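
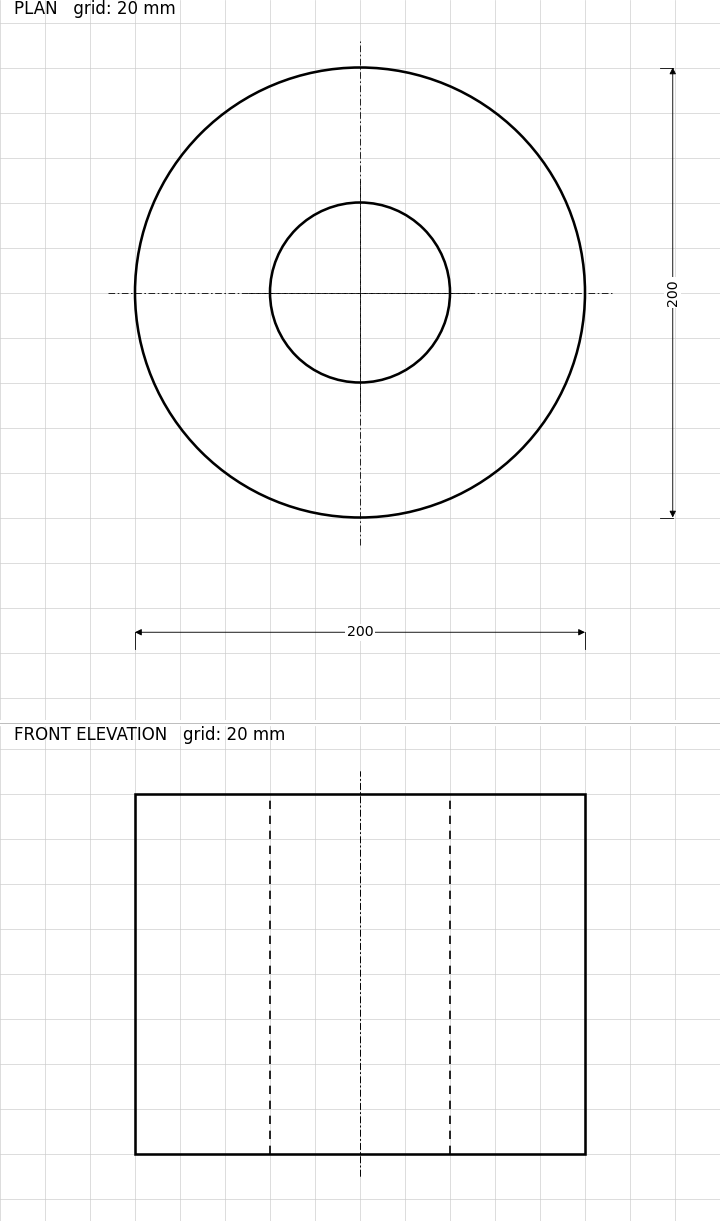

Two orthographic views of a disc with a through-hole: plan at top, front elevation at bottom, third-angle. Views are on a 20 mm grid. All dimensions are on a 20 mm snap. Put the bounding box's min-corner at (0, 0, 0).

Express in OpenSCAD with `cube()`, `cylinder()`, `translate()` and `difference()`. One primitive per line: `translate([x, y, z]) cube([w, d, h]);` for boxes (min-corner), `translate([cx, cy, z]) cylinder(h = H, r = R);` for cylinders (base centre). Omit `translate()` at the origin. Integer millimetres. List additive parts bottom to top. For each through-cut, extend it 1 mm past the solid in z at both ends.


difference() {
  translate([100, 100, 0]) cylinder(h = 160, r = 100);
  translate([100, 100, -1]) cylinder(h = 162, r = 40);
}


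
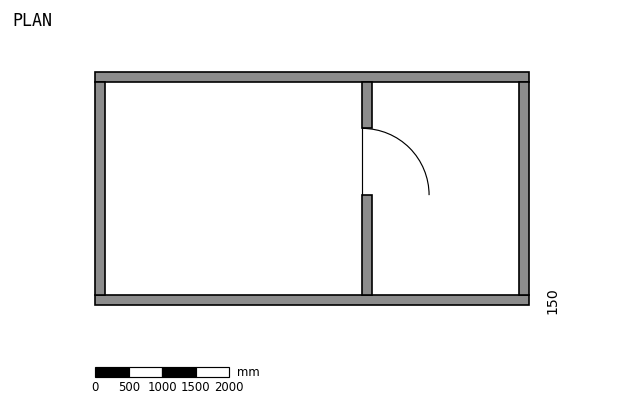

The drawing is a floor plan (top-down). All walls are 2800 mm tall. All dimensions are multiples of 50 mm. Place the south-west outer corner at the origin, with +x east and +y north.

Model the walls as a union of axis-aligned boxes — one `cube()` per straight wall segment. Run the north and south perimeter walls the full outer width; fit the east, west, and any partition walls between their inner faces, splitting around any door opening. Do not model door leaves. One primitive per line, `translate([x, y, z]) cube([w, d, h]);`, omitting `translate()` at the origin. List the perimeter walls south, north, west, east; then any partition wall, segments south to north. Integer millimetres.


cube([6500, 150, 2800]);
translate([0, 3350, 0]) cube([6500, 150, 2800]);
translate([0, 150, 0]) cube([150, 3200, 2800]);
translate([6350, 150, 0]) cube([150, 3200, 2800]);
translate([4000, 150, 0]) cube([150, 1500, 2800]);
translate([4000, 2650, 0]) cube([150, 700, 2800]);


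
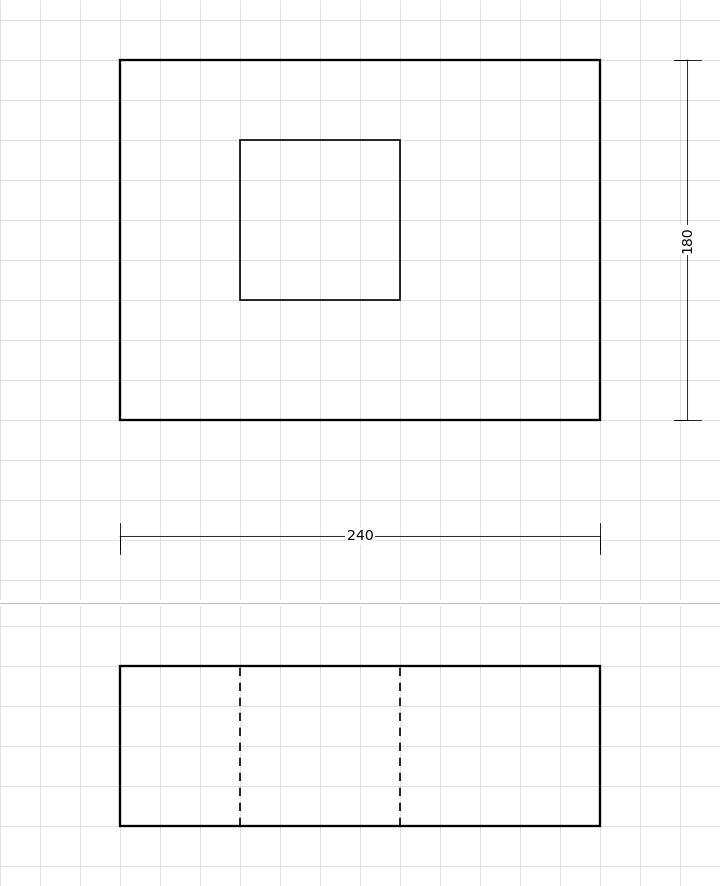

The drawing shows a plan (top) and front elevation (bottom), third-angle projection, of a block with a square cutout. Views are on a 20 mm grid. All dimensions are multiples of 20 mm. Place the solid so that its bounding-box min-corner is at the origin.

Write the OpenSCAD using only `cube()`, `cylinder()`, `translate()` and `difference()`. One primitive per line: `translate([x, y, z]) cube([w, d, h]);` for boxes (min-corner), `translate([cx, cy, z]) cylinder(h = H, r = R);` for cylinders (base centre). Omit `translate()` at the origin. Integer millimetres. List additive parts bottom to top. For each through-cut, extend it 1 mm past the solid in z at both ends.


difference() {
  cube([240, 180, 80]);
  translate([60, 60, -1]) cube([80, 80, 82]);
}


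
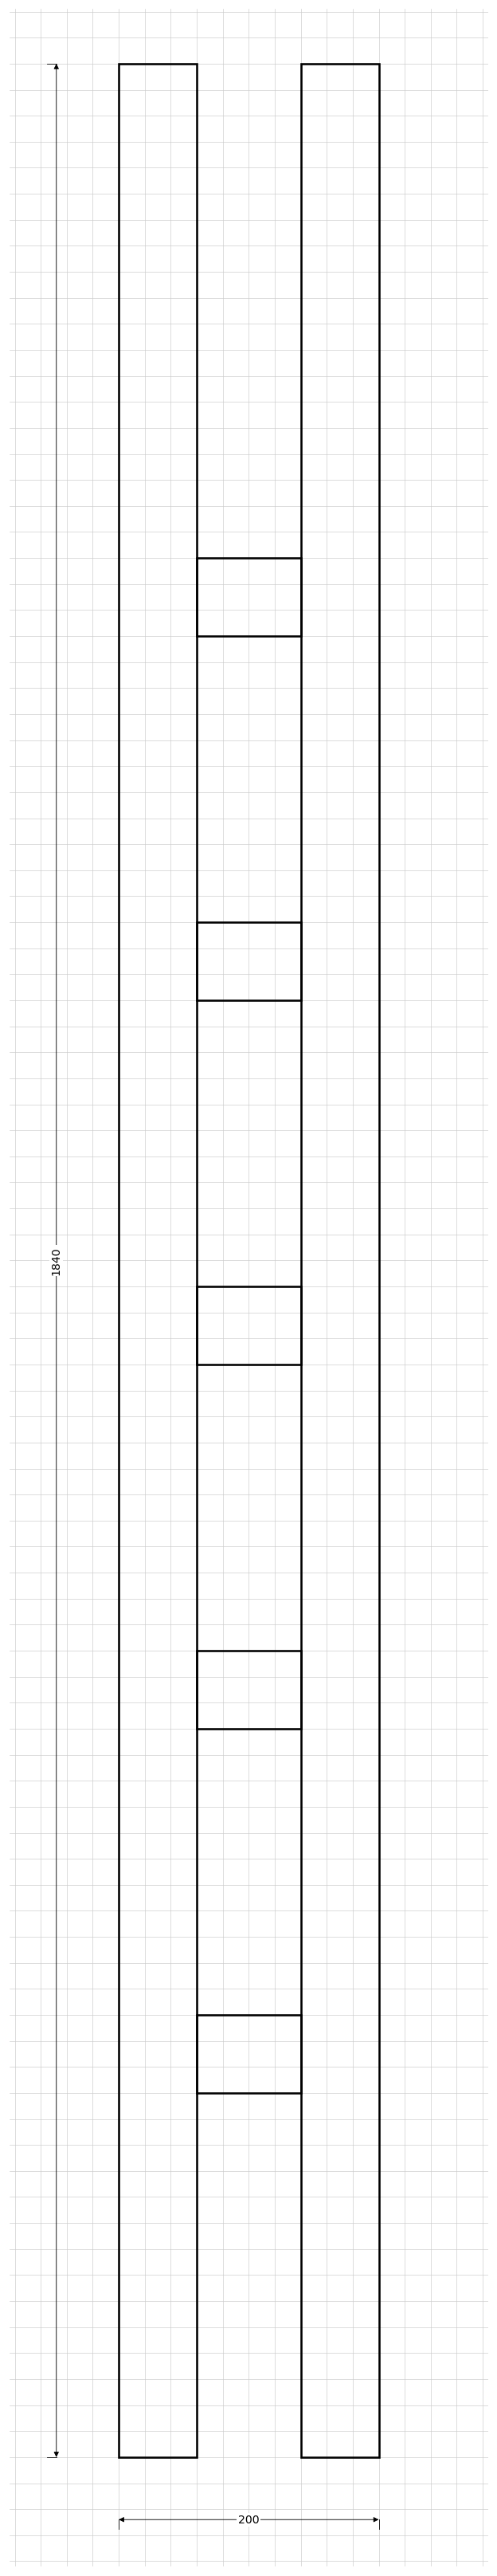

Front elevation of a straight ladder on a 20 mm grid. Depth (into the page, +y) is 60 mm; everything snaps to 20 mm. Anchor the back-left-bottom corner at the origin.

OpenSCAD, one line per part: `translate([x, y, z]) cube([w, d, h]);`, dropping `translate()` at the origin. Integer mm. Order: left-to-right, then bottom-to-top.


cube([60, 60, 1840]);
translate([60, 0, 280]) cube([80, 60, 60]);
translate([60, 0, 560]) cube([80, 60, 60]);
translate([60, 0, 840]) cube([80, 60, 60]);
translate([60, 0, 1120]) cube([80, 60, 60]);
translate([60, 0, 1400]) cube([80, 60, 60]);
translate([140, 0, 0]) cube([60, 60, 1840]);


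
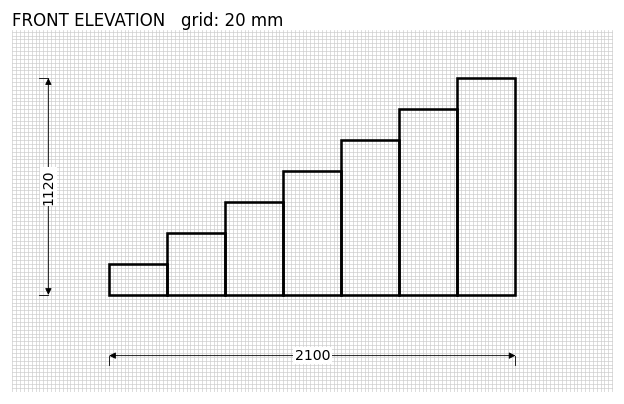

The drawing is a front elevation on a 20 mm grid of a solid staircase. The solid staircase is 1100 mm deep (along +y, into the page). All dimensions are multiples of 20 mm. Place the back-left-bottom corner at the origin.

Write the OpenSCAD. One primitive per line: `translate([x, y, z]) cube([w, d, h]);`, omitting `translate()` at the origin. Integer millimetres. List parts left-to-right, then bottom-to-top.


cube([300, 1100, 160]);
translate([300, 0, 0]) cube([300, 1100, 320]);
translate([600, 0, 0]) cube([300, 1100, 480]);
translate([900, 0, 0]) cube([300, 1100, 640]);
translate([1200, 0, 0]) cube([300, 1100, 800]);
translate([1500, 0, 0]) cube([300, 1100, 960]);
translate([1800, 0, 0]) cube([300, 1100, 1120]);


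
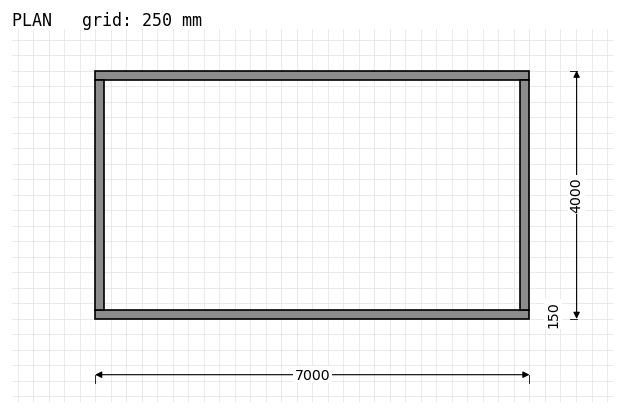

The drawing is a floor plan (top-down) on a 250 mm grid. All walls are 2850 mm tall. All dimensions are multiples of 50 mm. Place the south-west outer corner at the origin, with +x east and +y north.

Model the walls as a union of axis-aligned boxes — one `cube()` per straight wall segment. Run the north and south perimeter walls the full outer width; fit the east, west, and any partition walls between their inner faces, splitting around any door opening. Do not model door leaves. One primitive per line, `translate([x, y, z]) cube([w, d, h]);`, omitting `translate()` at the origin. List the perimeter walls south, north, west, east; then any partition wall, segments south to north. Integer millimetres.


cube([7000, 150, 2850]);
translate([0, 3850, 0]) cube([7000, 150, 2850]);
translate([0, 150, 0]) cube([150, 3700, 2850]);
translate([6850, 150, 0]) cube([150, 3700, 2850]);


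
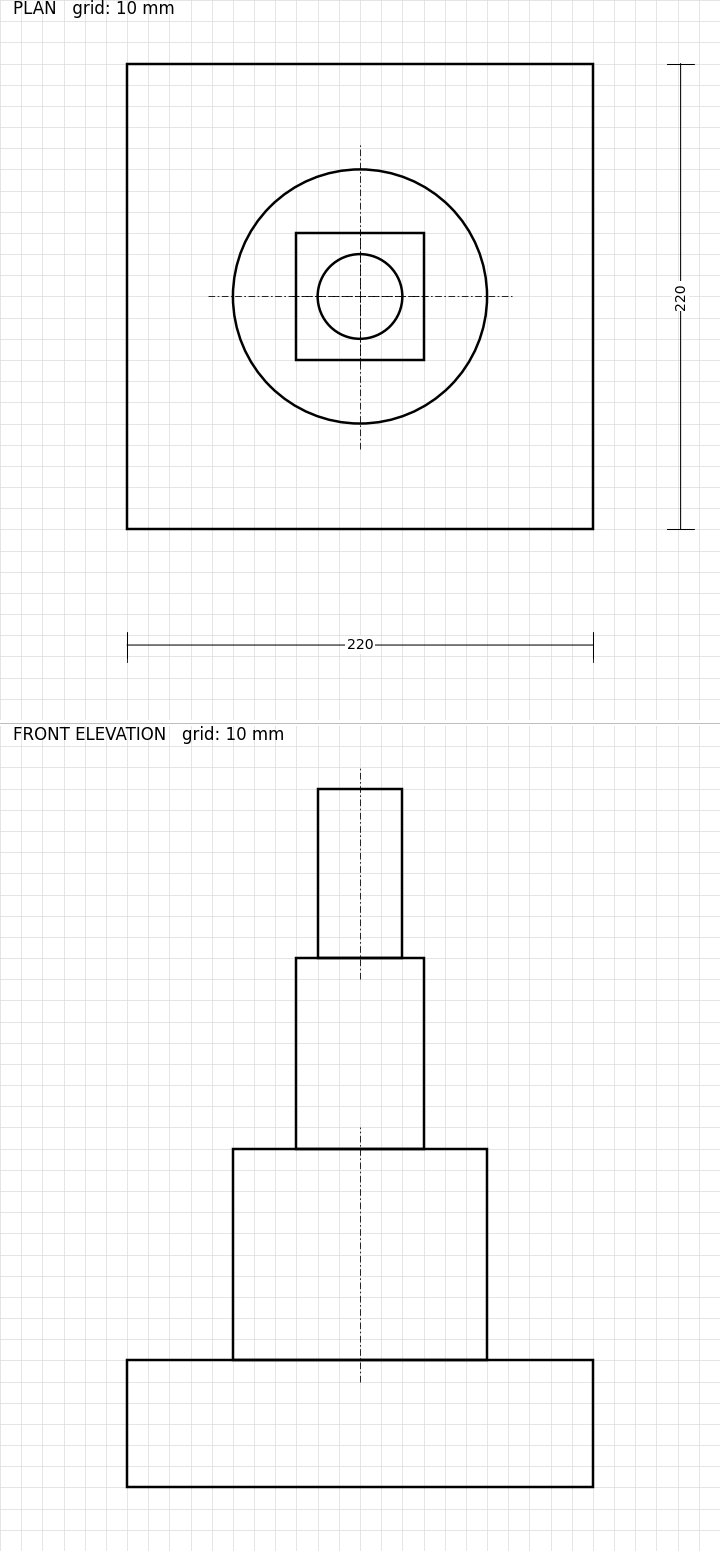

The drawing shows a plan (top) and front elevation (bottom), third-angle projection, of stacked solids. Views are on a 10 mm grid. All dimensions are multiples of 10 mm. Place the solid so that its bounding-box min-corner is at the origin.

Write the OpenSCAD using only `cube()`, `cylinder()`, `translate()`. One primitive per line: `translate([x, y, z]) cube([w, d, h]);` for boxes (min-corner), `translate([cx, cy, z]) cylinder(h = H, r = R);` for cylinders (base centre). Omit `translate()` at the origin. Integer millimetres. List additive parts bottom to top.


cube([220, 220, 60]);
translate([110, 110, 60]) cylinder(h = 100, r = 60);
translate([80, 80, 160]) cube([60, 60, 90]);
translate([110, 110, 250]) cylinder(h = 80, r = 20);


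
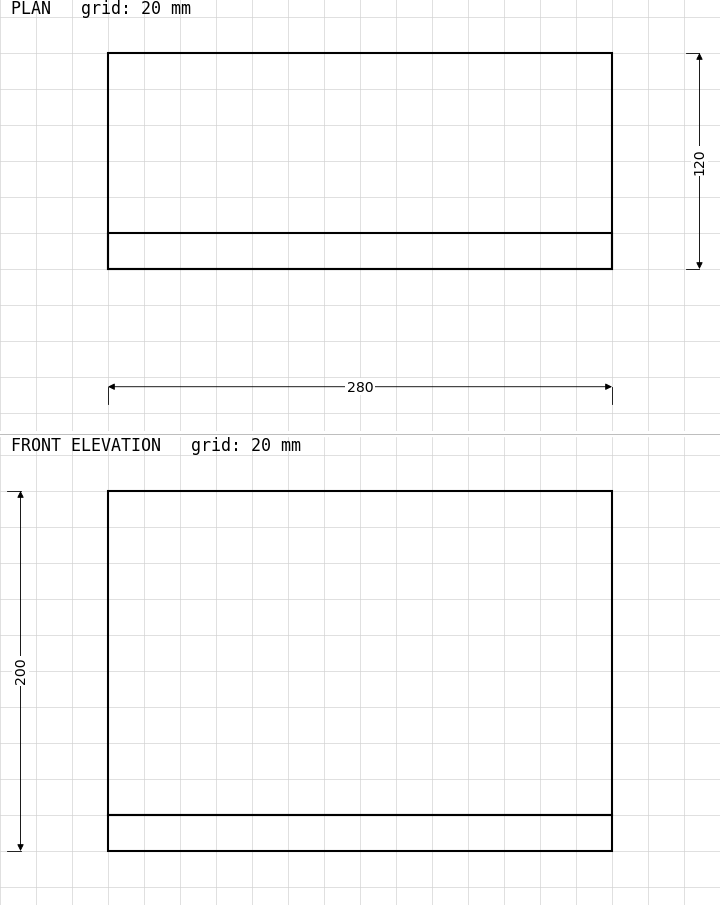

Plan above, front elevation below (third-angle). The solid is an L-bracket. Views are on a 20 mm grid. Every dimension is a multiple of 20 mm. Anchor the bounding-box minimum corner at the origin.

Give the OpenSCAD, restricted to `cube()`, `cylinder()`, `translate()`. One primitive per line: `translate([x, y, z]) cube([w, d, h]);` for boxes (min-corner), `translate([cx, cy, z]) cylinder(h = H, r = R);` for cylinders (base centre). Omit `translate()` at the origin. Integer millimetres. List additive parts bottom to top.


cube([280, 120, 20]);
translate([0, 0, 20]) cube([280, 20, 180]);


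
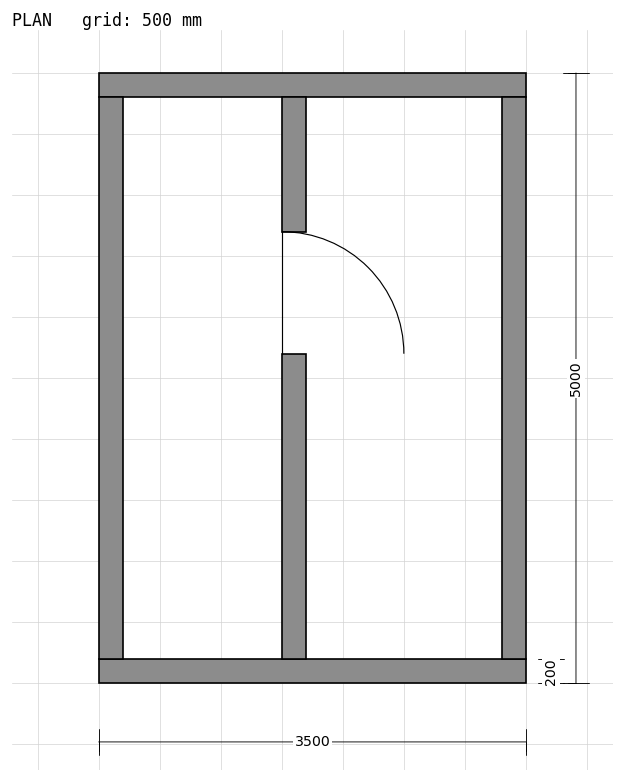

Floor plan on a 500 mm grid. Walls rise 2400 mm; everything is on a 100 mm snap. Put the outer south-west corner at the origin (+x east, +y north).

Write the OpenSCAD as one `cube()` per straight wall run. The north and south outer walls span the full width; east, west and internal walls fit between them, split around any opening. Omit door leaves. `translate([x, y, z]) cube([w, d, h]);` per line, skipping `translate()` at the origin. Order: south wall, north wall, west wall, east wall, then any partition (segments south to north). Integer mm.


cube([3500, 200, 2400]);
translate([0, 4800, 0]) cube([3500, 200, 2400]);
translate([0, 200, 0]) cube([200, 4600, 2400]);
translate([3300, 200, 0]) cube([200, 4600, 2400]);
translate([1500, 200, 0]) cube([200, 2500, 2400]);
translate([1500, 3700, 0]) cube([200, 1100, 2400]);


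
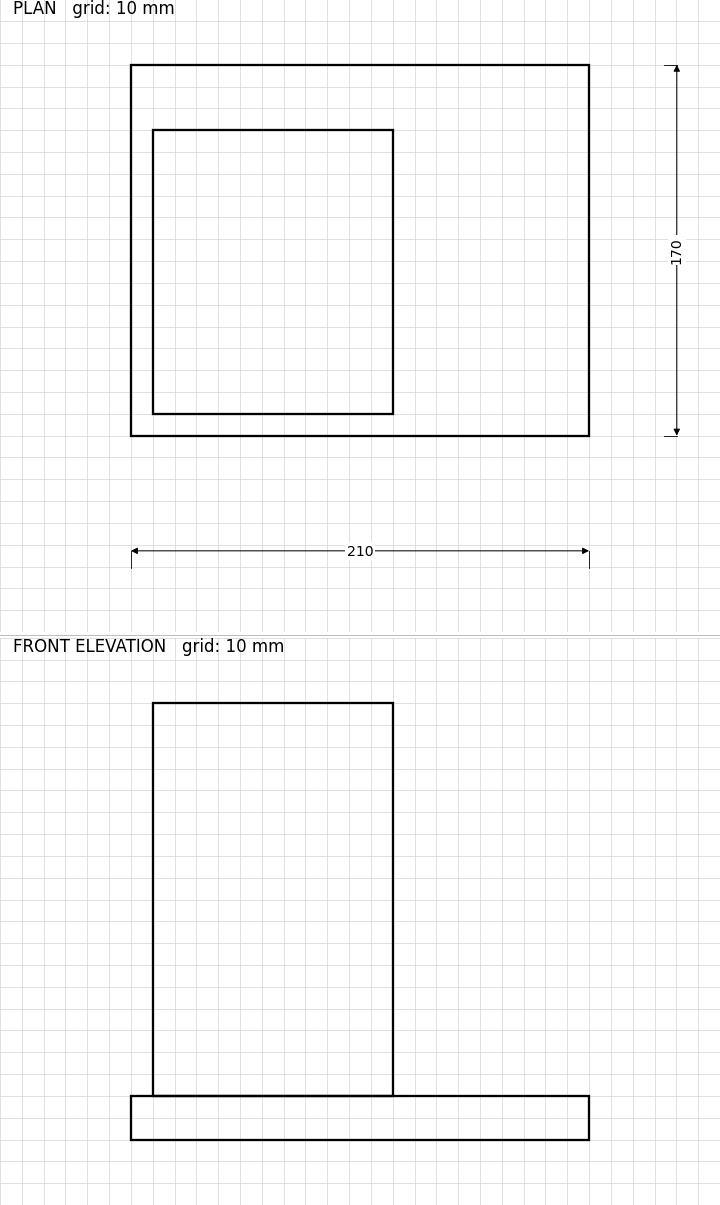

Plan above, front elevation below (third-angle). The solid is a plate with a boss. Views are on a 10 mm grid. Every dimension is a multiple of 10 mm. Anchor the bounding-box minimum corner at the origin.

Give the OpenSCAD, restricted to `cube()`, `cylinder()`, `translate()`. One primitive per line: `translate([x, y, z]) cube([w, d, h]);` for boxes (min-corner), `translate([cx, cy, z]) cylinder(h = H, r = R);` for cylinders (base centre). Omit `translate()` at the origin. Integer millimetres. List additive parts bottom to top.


cube([210, 170, 20]);
translate([10, 10, 20]) cube([110, 130, 180]);


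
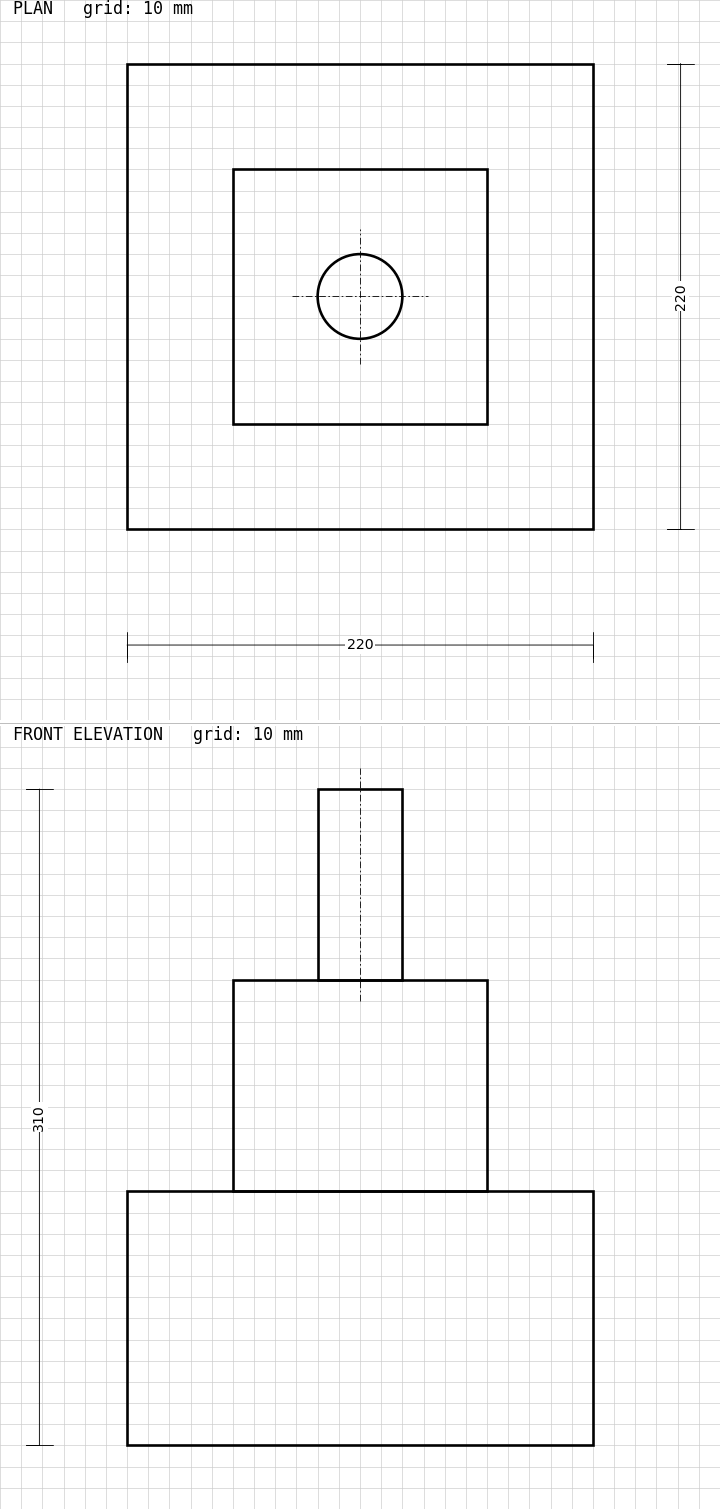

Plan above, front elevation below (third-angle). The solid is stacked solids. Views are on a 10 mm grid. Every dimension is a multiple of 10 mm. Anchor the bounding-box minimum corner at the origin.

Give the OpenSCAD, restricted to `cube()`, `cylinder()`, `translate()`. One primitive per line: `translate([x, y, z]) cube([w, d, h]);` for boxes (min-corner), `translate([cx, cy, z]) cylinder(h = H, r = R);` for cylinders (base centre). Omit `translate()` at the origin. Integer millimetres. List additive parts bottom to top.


cube([220, 220, 120]);
translate([50, 50, 120]) cube([120, 120, 100]);
translate([110, 110, 220]) cylinder(h = 90, r = 20);


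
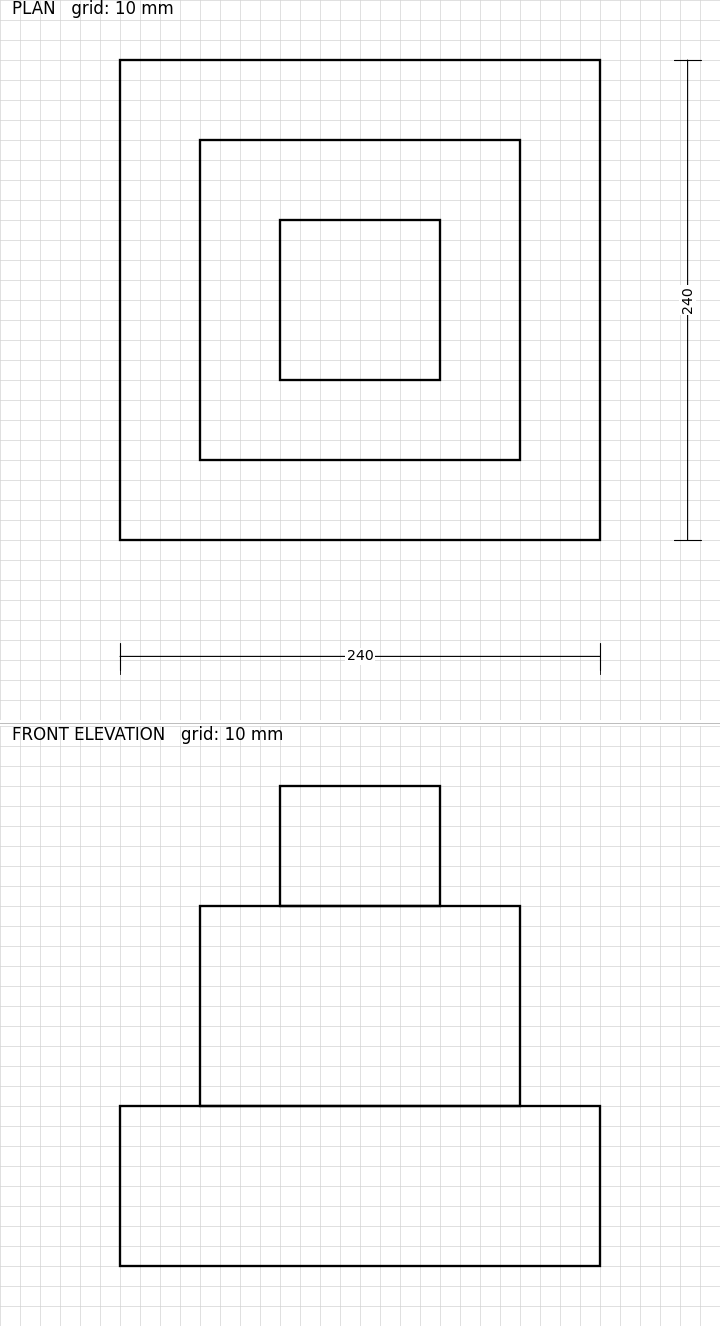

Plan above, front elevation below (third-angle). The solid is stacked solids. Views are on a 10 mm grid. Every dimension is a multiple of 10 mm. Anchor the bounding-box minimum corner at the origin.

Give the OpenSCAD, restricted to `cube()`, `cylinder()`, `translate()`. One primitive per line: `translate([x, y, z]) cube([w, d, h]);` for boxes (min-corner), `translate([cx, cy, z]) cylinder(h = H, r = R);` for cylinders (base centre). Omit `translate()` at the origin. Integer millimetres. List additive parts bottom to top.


cube([240, 240, 80]);
translate([40, 40, 80]) cube([160, 160, 100]);
translate([80, 80, 180]) cube([80, 80, 60]);


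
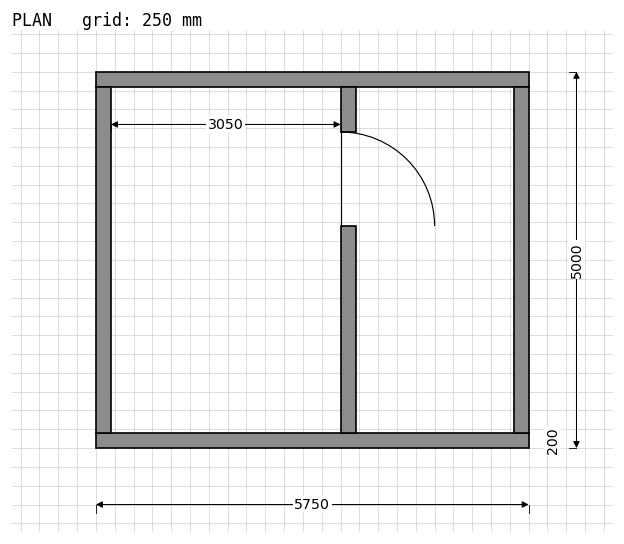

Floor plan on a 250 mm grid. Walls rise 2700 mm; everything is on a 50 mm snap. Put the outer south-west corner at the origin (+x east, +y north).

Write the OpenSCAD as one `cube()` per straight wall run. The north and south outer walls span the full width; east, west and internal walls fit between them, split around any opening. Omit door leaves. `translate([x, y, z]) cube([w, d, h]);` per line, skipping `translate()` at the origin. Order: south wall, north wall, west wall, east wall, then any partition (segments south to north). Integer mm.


cube([5750, 200, 2700]);
translate([0, 4800, 0]) cube([5750, 200, 2700]);
translate([0, 200, 0]) cube([200, 4600, 2700]);
translate([5550, 200, 0]) cube([200, 4600, 2700]);
translate([3250, 200, 0]) cube([200, 2750, 2700]);
translate([3250, 4200, 0]) cube([200, 600, 2700]);


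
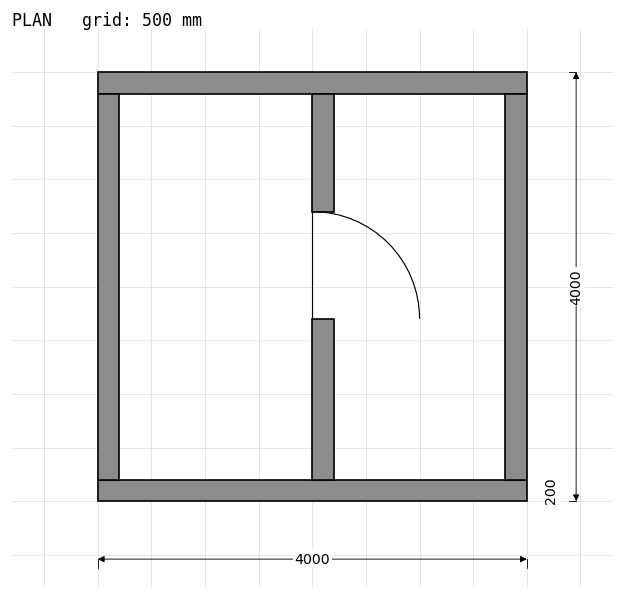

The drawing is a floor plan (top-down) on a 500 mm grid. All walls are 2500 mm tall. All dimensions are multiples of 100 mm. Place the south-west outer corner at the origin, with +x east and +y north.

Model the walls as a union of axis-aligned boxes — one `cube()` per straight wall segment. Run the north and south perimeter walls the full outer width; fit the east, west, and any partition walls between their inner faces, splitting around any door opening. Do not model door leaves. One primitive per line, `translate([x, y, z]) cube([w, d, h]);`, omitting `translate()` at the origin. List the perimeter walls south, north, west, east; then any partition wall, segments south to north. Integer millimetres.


cube([4000, 200, 2500]);
translate([0, 3800, 0]) cube([4000, 200, 2500]);
translate([0, 200, 0]) cube([200, 3600, 2500]);
translate([3800, 200, 0]) cube([200, 3600, 2500]);
translate([2000, 200, 0]) cube([200, 1500, 2500]);
translate([2000, 2700, 0]) cube([200, 1100, 2500]);


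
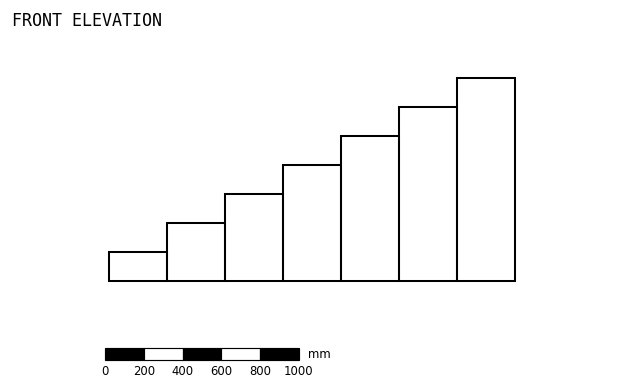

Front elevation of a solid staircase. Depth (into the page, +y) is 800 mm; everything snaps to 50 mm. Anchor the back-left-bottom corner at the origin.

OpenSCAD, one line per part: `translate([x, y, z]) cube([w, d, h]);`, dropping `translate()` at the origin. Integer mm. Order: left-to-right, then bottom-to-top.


cube([300, 800, 150]);
translate([300, 0, 0]) cube([300, 800, 300]);
translate([600, 0, 0]) cube([300, 800, 450]);
translate([900, 0, 0]) cube([300, 800, 600]);
translate([1200, 0, 0]) cube([300, 800, 750]);
translate([1500, 0, 0]) cube([300, 800, 900]);
translate([1800, 0, 0]) cube([300, 800, 1050]);


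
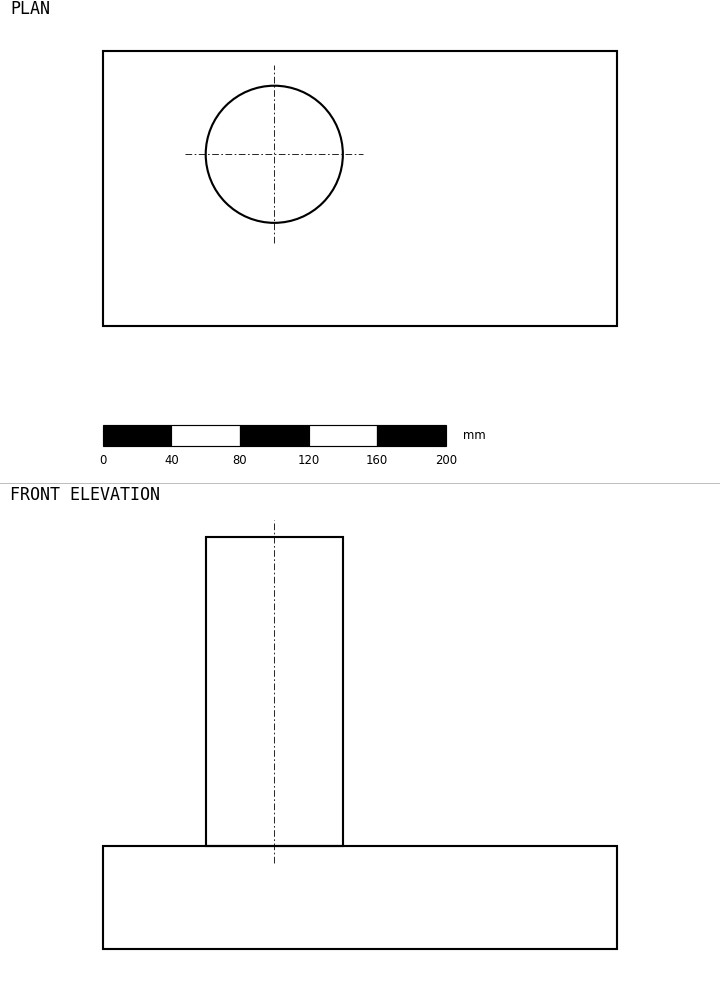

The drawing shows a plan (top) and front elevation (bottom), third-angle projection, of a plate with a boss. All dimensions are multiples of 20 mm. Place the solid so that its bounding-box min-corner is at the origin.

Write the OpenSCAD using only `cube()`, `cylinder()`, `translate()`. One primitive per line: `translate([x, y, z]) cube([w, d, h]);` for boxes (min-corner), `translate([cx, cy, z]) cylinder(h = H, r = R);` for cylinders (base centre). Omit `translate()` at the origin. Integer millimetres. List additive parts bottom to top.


cube([300, 160, 60]);
translate([100, 100, 60]) cylinder(h = 180, r = 40);


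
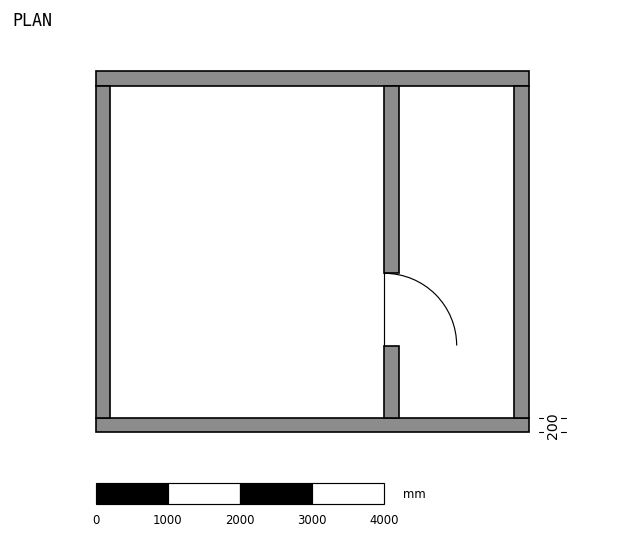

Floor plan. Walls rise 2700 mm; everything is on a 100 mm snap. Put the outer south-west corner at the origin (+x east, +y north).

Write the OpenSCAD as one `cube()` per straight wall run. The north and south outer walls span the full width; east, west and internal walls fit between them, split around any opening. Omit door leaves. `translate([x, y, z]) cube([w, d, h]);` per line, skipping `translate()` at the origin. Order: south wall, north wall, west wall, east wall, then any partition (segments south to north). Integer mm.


cube([6000, 200, 2700]);
translate([0, 4800, 0]) cube([6000, 200, 2700]);
translate([0, 200, 0]) cube([200, 4600, 2700]);
translate([5800, 200, 0]) cube([200, 4600, 2700]);
translate([4000, 200, 0]) cube([200, 1000, 2700]);
translate([4000, 2200, 0]) cube([200, 2600, 2700]);


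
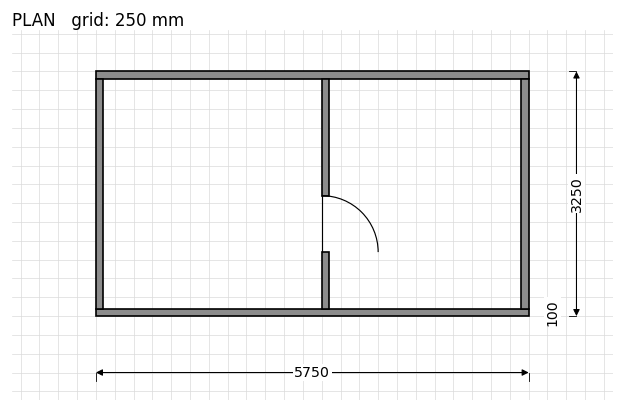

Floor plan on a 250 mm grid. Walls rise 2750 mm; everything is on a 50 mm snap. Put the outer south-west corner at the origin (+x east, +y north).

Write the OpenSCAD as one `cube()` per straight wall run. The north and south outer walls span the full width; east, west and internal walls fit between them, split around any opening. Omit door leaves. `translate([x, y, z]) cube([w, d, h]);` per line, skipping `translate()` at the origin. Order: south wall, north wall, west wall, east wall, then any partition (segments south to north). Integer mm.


cube([5750, 100, 2750]);
translate([0, 3150, 0]) cube([5750, 100, 2750]);
translate([0, 100, 0]) cube([100, 3050, 2750]);
translate([5650, 100, 0]) cube([100, 3050, 2750]);
translate([3000, 100, 0]) cube([100, 750, 2750]);
translate([3000, 1600, 0]) cube([100, 1550, 2750]);


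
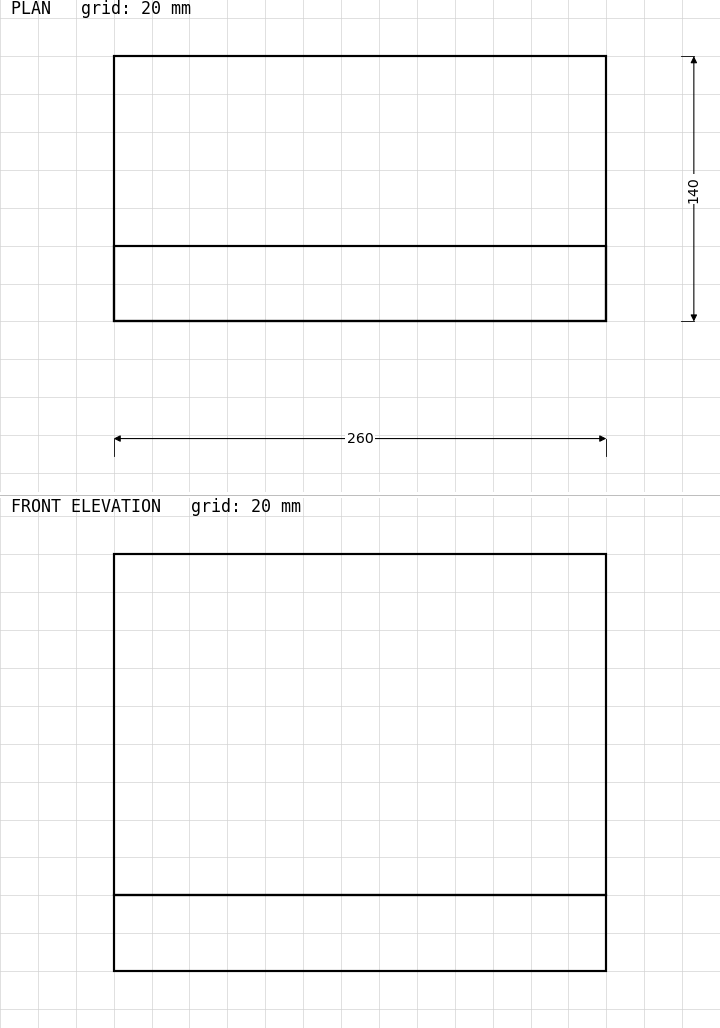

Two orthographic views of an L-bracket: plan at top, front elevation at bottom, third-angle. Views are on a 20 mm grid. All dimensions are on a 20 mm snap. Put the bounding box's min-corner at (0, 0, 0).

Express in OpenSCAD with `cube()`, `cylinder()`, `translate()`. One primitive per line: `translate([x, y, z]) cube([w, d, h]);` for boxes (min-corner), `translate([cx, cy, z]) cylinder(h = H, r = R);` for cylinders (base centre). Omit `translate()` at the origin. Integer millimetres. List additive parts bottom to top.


cube([260, 140, 40]);
translate([0, 0, 40]) cube([260, 40, 180]);


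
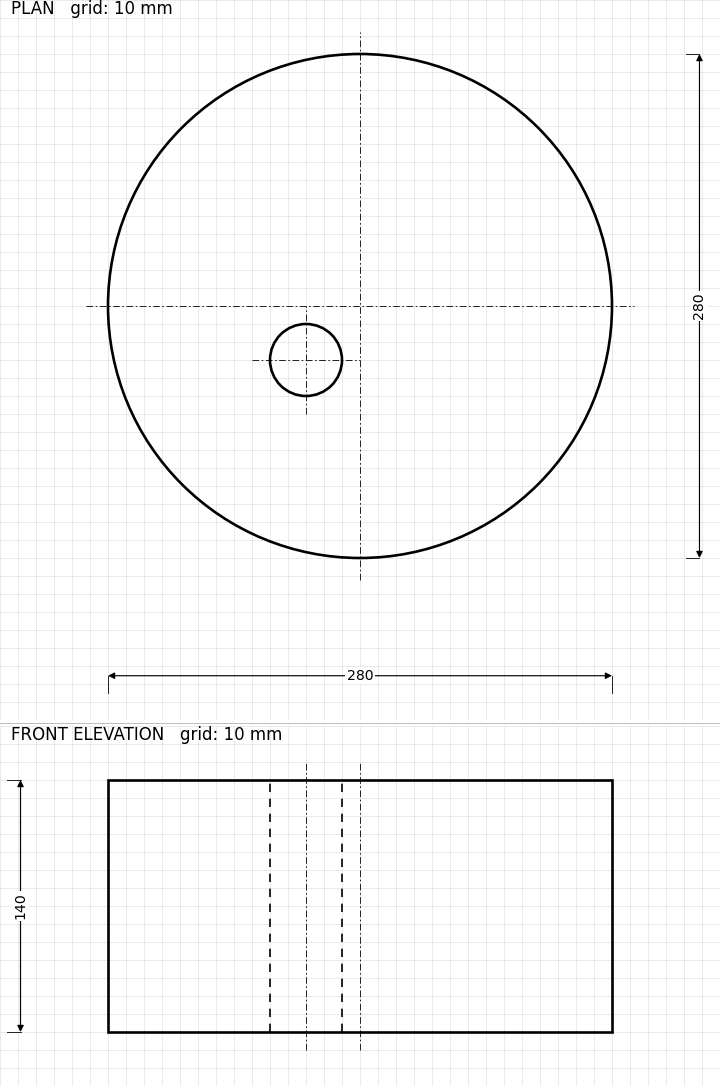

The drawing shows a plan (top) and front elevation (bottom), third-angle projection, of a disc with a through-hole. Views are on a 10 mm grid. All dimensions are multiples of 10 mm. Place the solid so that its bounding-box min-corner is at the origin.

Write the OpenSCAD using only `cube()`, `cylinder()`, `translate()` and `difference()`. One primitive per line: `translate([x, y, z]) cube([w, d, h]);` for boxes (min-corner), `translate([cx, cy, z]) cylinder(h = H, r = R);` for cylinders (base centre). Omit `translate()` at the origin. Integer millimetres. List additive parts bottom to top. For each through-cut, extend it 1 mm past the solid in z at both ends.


difference() {
  translate([140, 140, 0]) cylinder(h = 140, r = 140);
  translate([110, 110, -1]) cylinder(h = 142, r = 20);
}


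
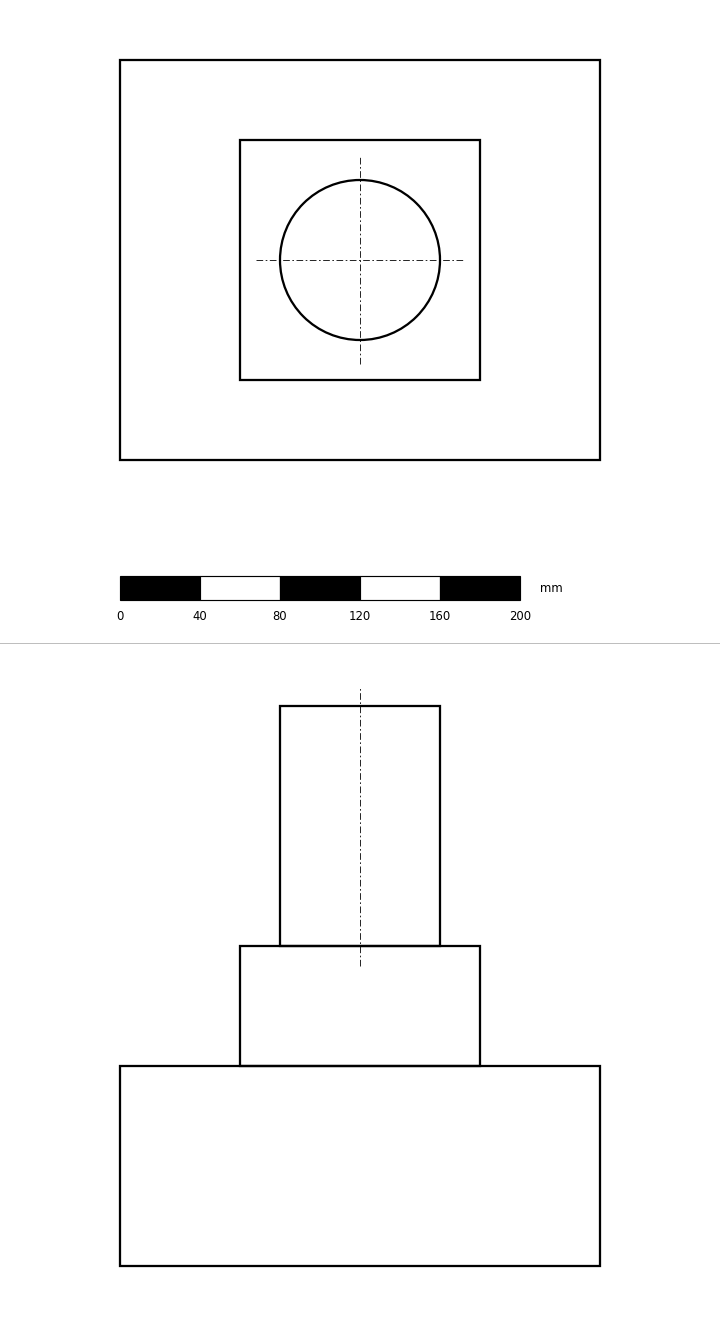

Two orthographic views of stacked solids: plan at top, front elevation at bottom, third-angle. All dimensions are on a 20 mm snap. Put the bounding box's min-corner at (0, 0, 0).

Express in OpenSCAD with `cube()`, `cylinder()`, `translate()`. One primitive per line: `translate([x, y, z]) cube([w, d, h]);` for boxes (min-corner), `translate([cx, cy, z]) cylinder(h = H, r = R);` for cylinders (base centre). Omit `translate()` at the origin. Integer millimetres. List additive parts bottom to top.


cube([240, 200, 100]);
translate([60, 40, 100]) cube([120, 120, 60]);
translate([120, 100, 160]) cylinder(h = 120, r = 40);


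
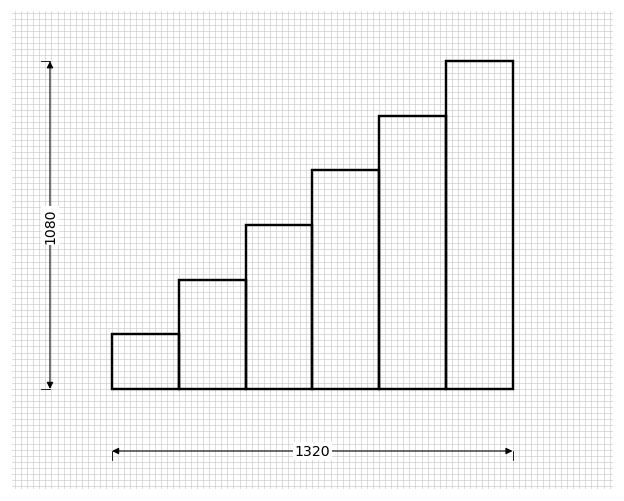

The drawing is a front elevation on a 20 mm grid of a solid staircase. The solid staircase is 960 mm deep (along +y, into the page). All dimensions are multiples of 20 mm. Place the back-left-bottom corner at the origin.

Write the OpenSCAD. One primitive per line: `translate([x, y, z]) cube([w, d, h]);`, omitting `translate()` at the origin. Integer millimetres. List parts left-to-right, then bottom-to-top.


cube([220, 960, 180]);
translate([220, 0, 0]) cube([220, 960, 360]);
translate([440, 0, 0]) cube([220, 960, 540]);
translate([660, 0, 0]) cube([220, 960, 720]);
translate([880, 0, 0]) cube([220, 960, 900]);
translate([1100, 0, 0]) cube([220, 960, 1080]);


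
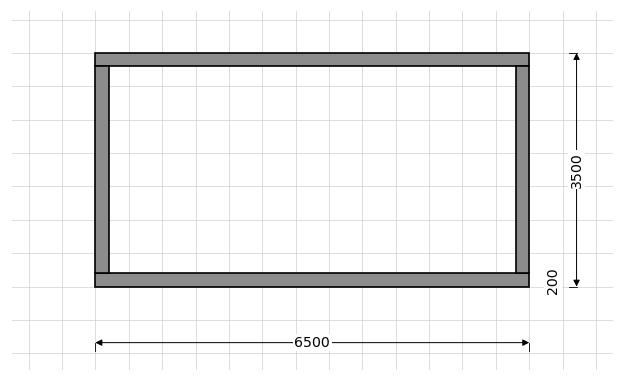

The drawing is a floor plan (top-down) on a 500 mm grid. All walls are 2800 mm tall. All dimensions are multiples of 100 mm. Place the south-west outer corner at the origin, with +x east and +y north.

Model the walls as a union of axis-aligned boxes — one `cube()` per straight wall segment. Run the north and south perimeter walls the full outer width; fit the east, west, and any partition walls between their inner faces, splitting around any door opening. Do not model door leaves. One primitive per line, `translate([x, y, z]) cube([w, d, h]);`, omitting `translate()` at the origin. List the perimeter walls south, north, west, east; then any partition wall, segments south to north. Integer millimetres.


cube([6500, 200, 2800]);
translate([0, 3300, 0]) cube([6500, 200, 2800]);
translate([0, 200, 0]) cube([200, 3100, 2800]);
translate([6300, 200, 0]) cube([200, 3100, 2800]);


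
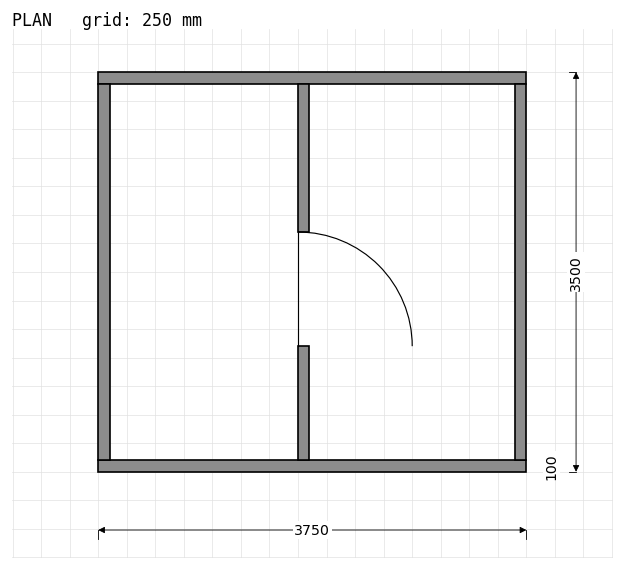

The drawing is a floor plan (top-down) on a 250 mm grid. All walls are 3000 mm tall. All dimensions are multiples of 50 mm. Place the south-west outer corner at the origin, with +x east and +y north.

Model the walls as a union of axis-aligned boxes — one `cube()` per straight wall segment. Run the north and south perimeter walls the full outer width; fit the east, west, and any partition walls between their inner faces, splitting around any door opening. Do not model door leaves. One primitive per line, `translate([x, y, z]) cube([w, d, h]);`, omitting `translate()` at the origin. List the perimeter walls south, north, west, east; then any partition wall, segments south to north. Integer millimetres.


cube([3750, 100, 3000]);
translate([0, 3400, 0]) cube([3750, 100, 3000]);
translate([0, 100, 0]) cube([100, 3300, 3000]);
translate([3650, 100, 0]) cube([100, 3300, 3000]);
translate([1750, 100, 0]) cube([100, 1000, 3000]);
translate([1750, 2100, 0]) cube([100, 1300, 3000]);


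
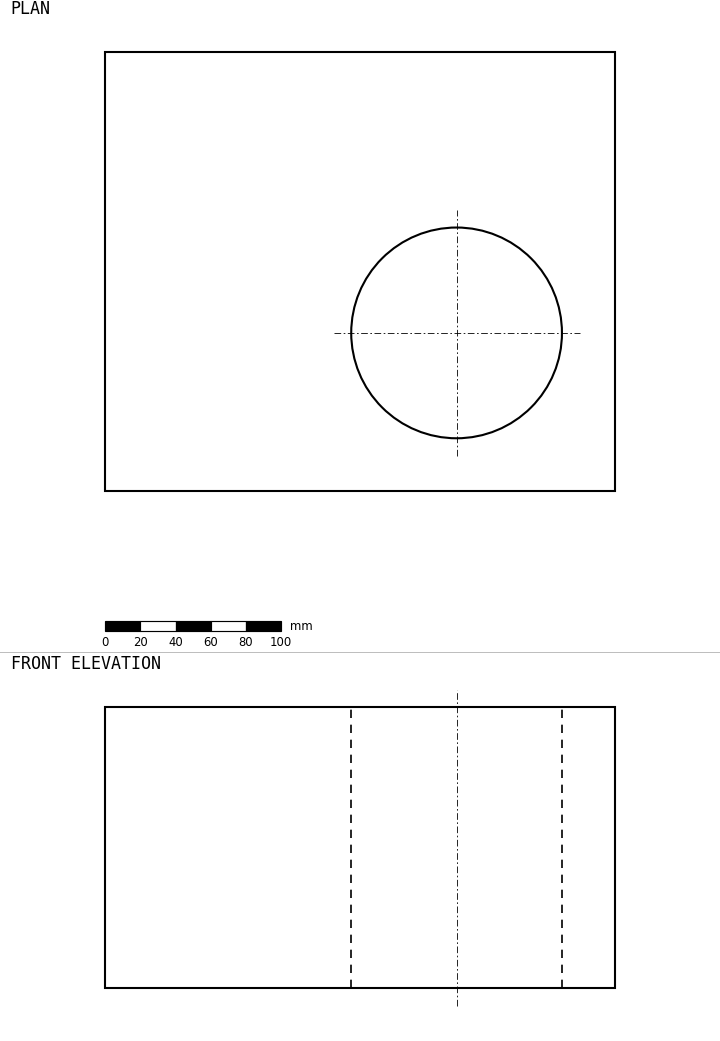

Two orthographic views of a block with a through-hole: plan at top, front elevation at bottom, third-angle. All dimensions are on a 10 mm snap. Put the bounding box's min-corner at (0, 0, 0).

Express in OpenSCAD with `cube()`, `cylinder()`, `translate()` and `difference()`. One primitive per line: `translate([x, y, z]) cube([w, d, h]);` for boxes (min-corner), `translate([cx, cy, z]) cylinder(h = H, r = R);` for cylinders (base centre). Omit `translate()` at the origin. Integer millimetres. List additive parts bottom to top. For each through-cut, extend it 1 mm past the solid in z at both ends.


difference() {
  cube([290, 250, 160]);
  translate([200, 90, -1]) cylinder(h = 162, r = 60);
}


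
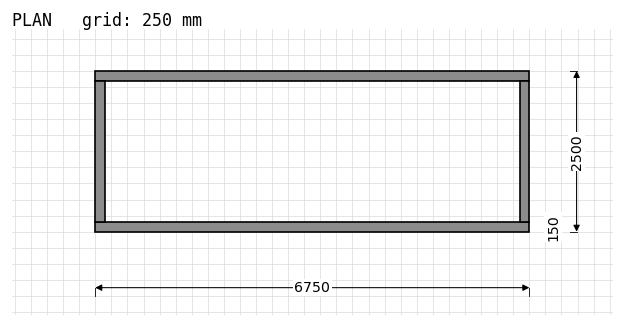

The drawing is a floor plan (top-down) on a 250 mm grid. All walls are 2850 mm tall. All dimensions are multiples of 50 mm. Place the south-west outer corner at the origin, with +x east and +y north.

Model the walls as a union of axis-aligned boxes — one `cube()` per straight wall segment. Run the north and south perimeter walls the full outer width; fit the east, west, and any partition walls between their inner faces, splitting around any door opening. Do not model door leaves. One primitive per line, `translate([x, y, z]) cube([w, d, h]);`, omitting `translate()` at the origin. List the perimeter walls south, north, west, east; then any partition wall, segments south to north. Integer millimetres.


cube([6750, 150, 2850]);
translate([0, 2350, 0]) cube([6750, 150, 2850]);
translate([0, 150, 0]) cube([150, 2200, 2850]);
translate([6600, 150, 0]) cube([150, 2200, 2850]);


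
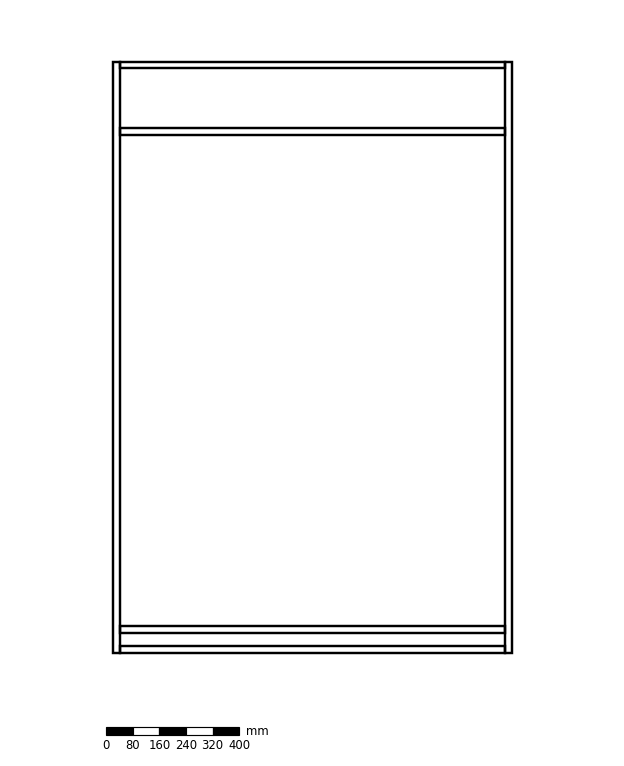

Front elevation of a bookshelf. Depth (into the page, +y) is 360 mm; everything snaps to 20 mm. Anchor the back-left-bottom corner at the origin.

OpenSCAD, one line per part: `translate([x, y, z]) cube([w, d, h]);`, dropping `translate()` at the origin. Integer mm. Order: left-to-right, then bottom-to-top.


cube([20, 360, 1780]);
translate([20, 0, 0]) cube([1160, 360, 20]);
translate([20, 0, 60]) cube([1160, 360, 20]);
translate([20, 0, 1560]) cube([1160, 360, 20]);
translate([20, 0, 1760]) cube([1160, 360, 20]);
translate([1180, 0, 0]) cube([20, 360, 1780]);


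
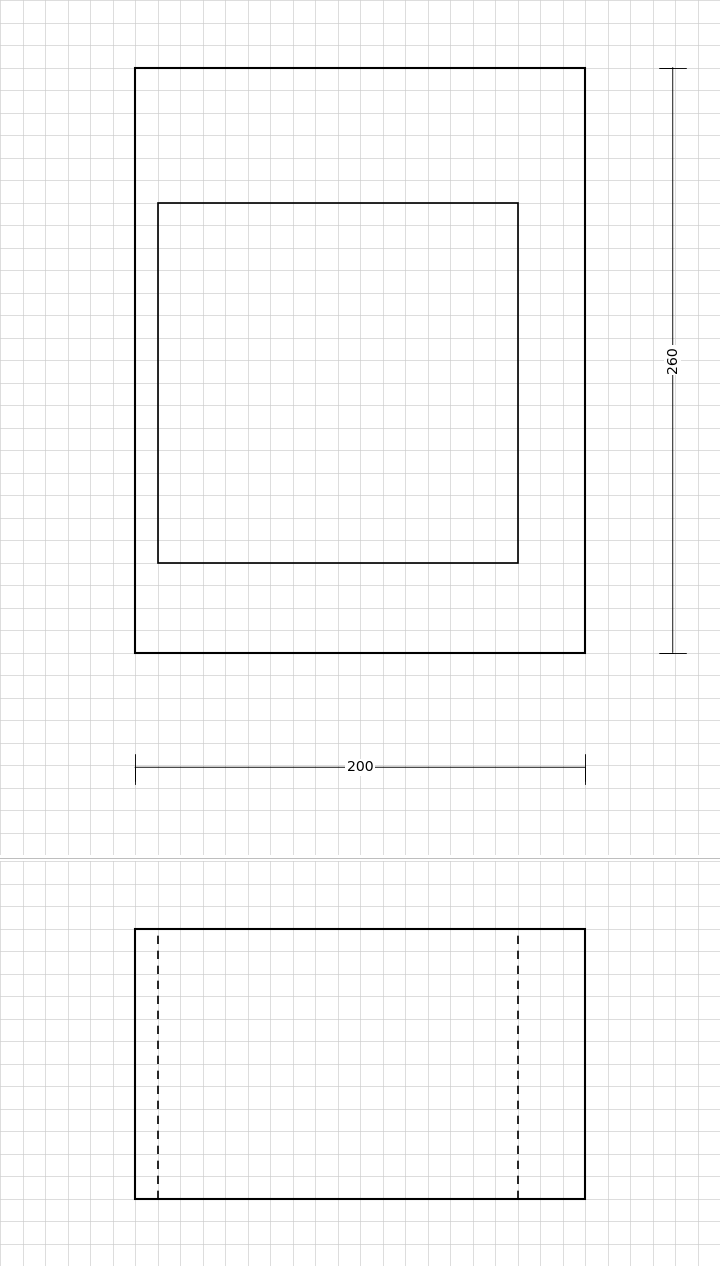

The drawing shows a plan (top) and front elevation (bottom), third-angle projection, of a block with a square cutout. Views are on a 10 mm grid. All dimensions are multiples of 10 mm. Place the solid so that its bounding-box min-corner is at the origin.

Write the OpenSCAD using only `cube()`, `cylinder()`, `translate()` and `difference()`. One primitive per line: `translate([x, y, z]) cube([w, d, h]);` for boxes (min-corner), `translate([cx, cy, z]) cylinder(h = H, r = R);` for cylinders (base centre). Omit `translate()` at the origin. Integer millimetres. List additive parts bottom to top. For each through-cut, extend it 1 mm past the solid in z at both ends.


difference() {
  cube([200, 260, 120]);
  translate([10, 40, -1]) cube([160, 160, 122]);
}


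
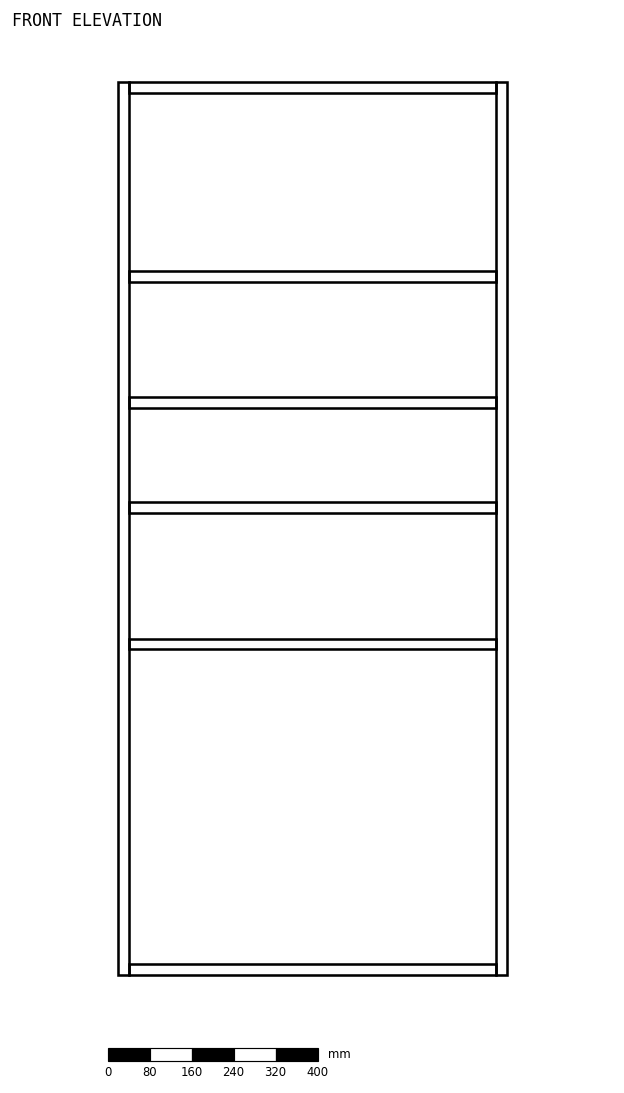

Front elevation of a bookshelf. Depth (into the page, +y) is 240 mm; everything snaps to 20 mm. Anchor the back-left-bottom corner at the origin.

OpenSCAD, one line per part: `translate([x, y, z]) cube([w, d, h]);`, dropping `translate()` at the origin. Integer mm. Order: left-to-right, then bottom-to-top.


cube([20, 240, 1700]);
translate([20, 0, 0]) cube([700, 240, 20]);
translate([20, 0, 620]) cube([700, 240, 20]);
translate([20, 0, 880]) cube([700, 240, 20]);
translate([20, 0, 1080]) cube([700, 240, 20]);
translate([20, 0, 1320]) cube([700, 240, 20]);
translate([20, 0, 1680]) cube([700, 240, 20]);
translate([720, 0, 0]) cube([20, 240, 1700]);


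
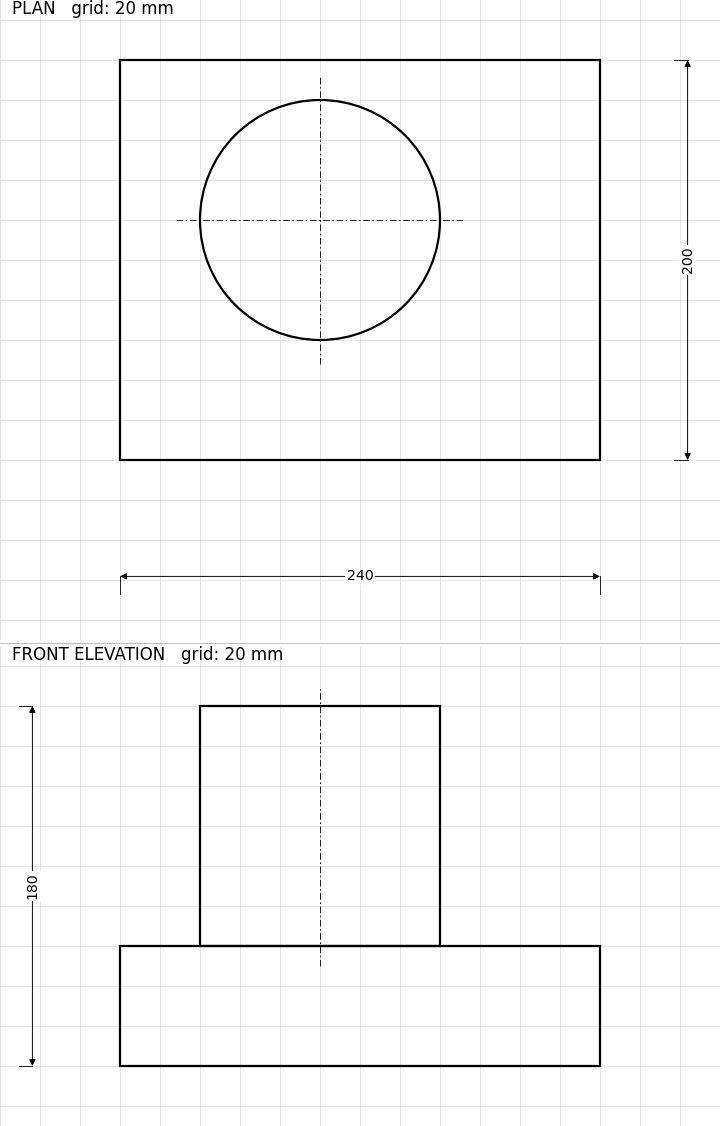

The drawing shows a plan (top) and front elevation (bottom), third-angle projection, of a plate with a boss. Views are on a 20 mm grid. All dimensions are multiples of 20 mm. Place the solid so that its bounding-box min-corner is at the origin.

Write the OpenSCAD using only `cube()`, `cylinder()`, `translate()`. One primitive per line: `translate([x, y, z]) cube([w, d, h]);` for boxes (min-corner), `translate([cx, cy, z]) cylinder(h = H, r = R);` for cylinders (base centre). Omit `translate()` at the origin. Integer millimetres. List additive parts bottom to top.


cube([240, 200, 60]);
translate([100, 120, 60]) cylinder(h = 120, r = 60);


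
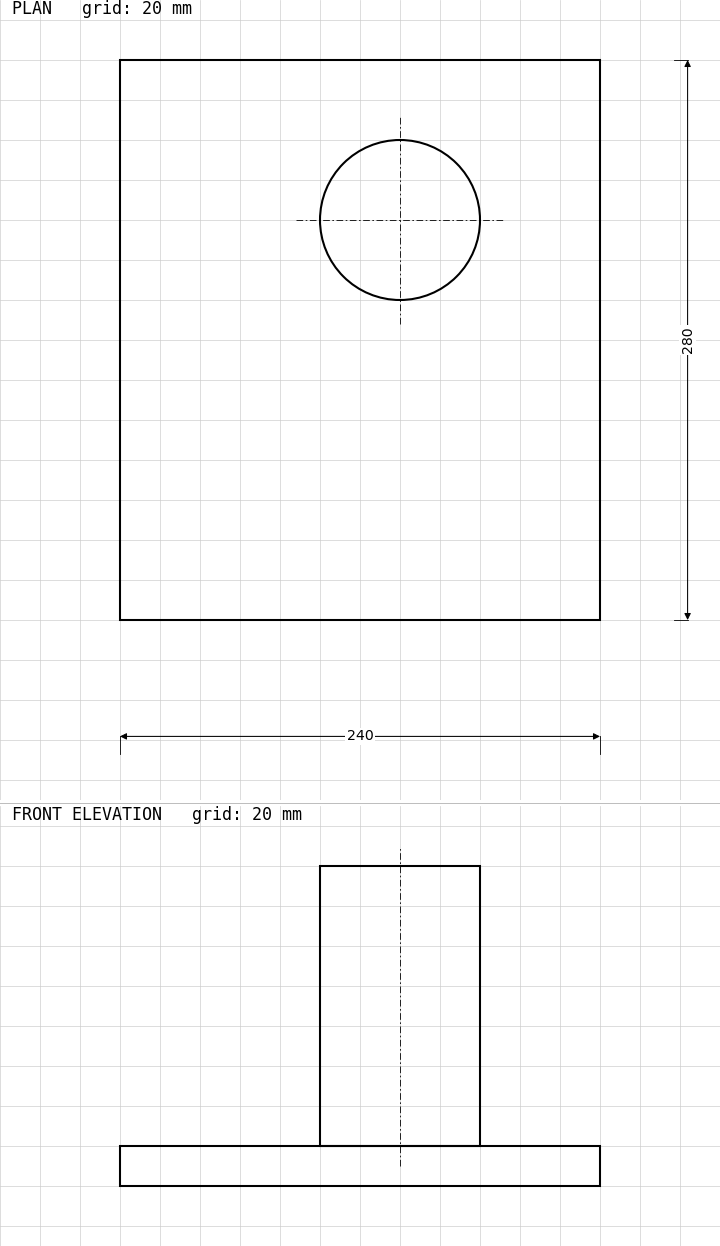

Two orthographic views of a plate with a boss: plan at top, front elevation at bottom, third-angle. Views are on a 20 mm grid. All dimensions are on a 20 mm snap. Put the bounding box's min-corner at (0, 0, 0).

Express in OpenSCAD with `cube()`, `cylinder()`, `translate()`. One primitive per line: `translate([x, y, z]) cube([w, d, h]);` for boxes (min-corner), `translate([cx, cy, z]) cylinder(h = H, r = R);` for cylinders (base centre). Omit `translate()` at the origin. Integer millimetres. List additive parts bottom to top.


cube([240, 280, 20]);
translate([140, 200, 20]) cylinder(h = 140, r = 40);


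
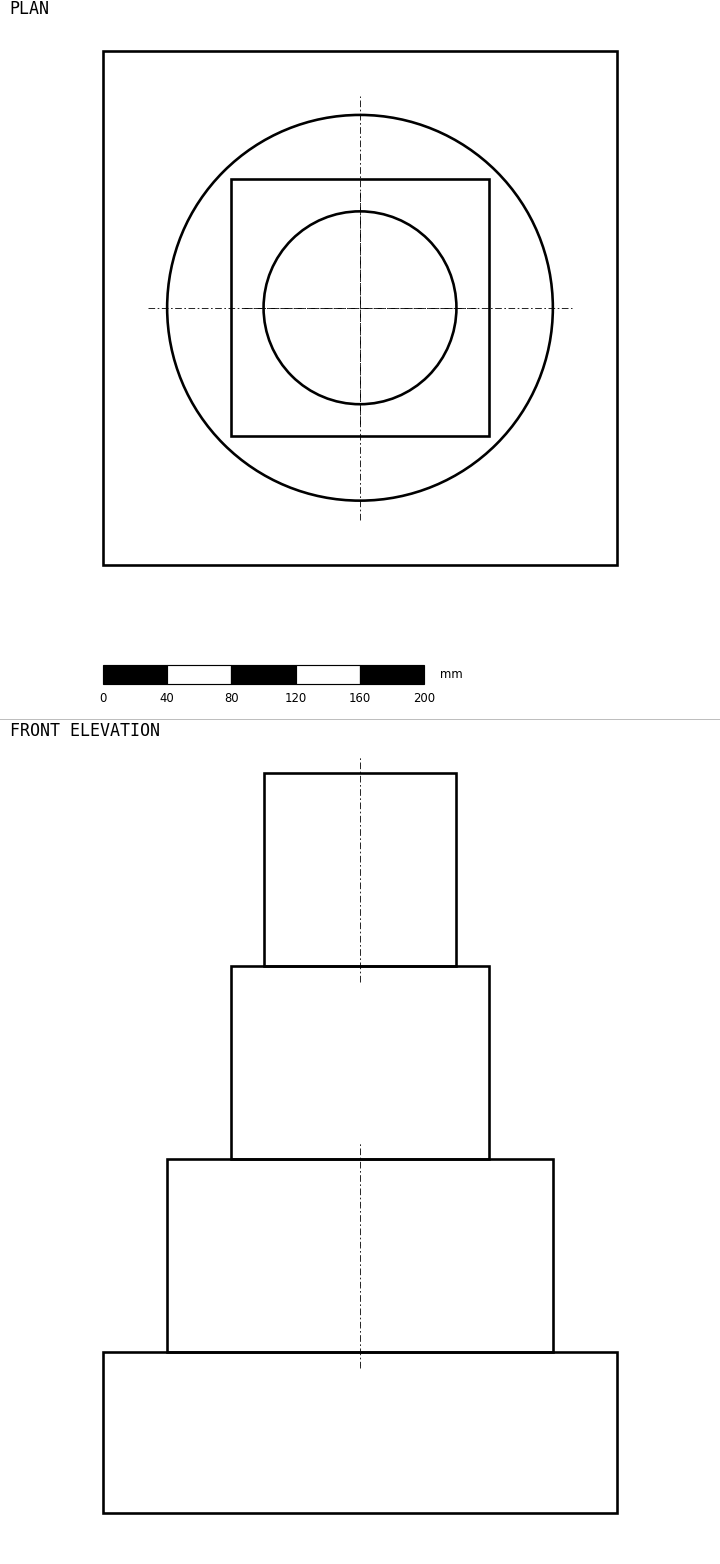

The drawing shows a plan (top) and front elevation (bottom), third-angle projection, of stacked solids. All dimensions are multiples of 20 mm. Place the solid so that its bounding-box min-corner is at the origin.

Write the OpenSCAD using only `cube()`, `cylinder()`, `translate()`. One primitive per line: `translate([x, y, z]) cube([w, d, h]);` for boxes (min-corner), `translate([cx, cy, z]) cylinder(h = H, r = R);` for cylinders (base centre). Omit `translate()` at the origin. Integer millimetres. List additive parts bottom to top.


cube([320, 320, 100]);
translate([160, 160, 100]) cylinder(h = 120, r = 120);
translate([80, 80, 220]) cube([160, 160, 120]);
translate([160, 160, 340]) cylinder(h = 120, r = 60);


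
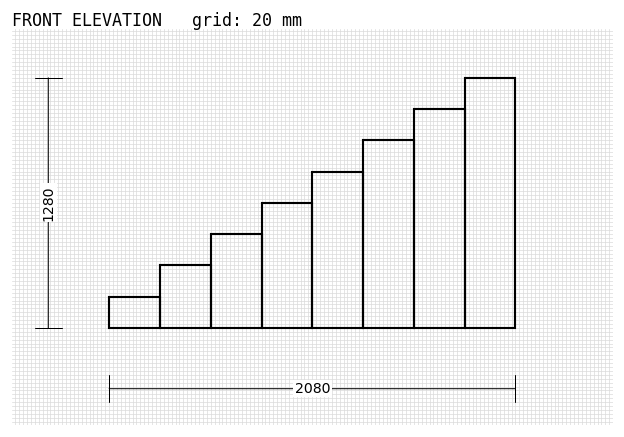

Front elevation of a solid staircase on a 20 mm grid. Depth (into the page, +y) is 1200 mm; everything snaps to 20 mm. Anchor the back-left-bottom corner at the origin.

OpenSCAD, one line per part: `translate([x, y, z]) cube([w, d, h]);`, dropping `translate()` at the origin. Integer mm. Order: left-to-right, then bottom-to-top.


cube([260, 1200, 160]);
translate([260, 0, 0]) cube([260, 1200, 320]);
translate([520, 0, 0]) cube([260, 1200, 480]);
translate([780, 0, 0]) cube([260, 1200, 640]);
translate([1040, 0, 0]) cube([260, 1200, 800]);
translate([1300, 0, 0]) cube([260, 1200, 960]);
translate([1560, 0, 0]) cube([260, 1200, 1120]);
translate([1820, 0, 0]) cube([260, 1200, 1280]);


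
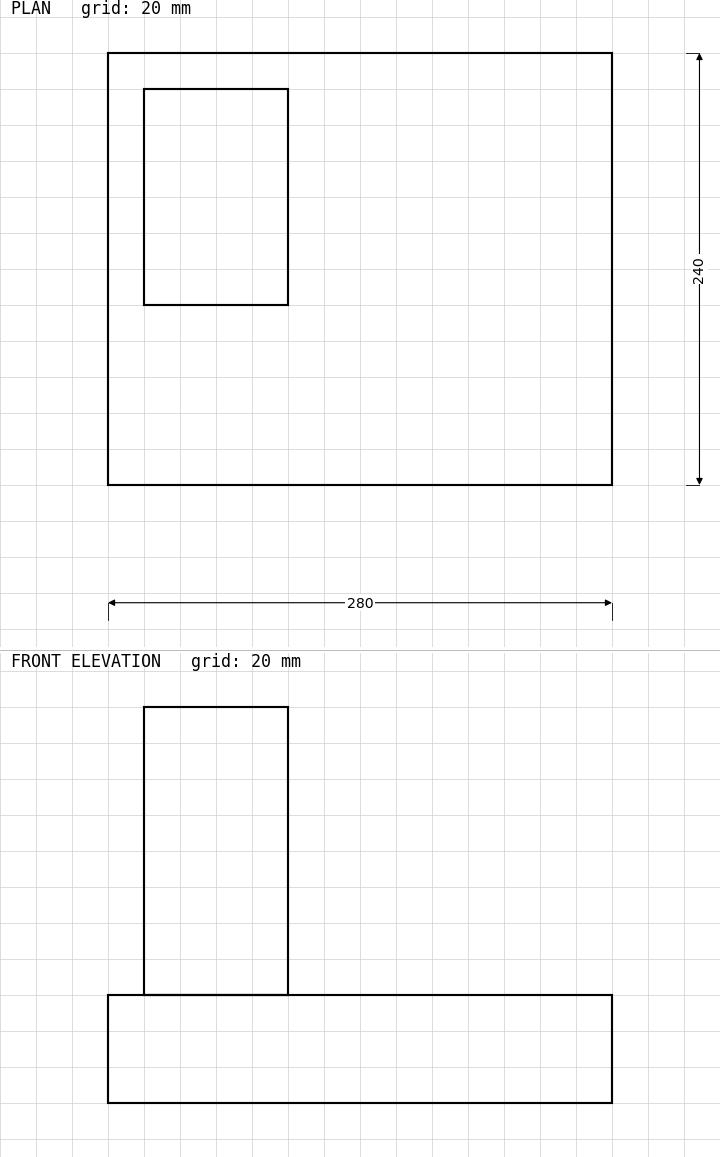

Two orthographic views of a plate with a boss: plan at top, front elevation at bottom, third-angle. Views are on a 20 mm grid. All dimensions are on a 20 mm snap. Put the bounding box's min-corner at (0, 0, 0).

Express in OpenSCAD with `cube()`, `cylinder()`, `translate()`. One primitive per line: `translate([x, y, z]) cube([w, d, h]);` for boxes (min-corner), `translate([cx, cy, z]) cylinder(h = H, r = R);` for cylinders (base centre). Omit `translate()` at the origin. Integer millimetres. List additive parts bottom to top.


cube([280, 240, 60]);
translate([20, 100, 60]) cube([80, 120, 160]);


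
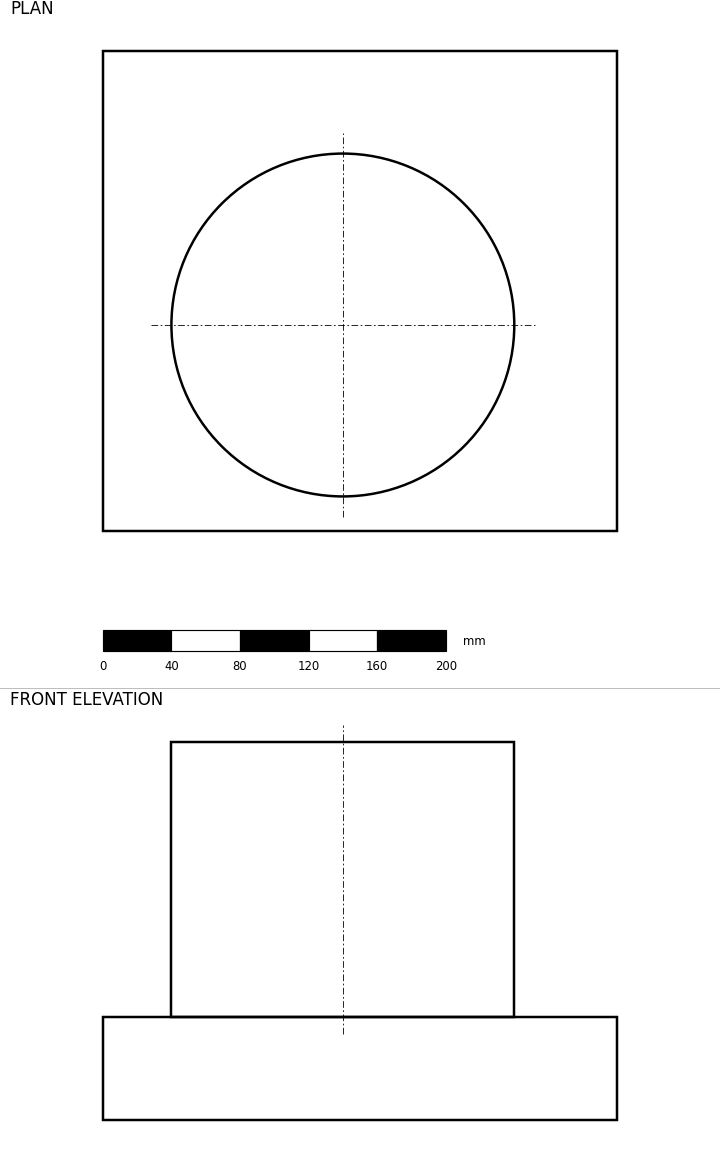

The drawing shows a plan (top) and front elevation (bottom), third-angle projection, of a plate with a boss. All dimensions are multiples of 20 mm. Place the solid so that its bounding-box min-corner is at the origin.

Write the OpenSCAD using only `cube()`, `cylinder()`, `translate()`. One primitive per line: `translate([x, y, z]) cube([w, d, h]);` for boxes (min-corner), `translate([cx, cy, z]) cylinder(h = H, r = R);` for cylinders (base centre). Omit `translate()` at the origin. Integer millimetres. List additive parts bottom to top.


cube([300, 280, 60]);
translate([140, 120, 60]) cylinder(h = 160, r = 100);
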